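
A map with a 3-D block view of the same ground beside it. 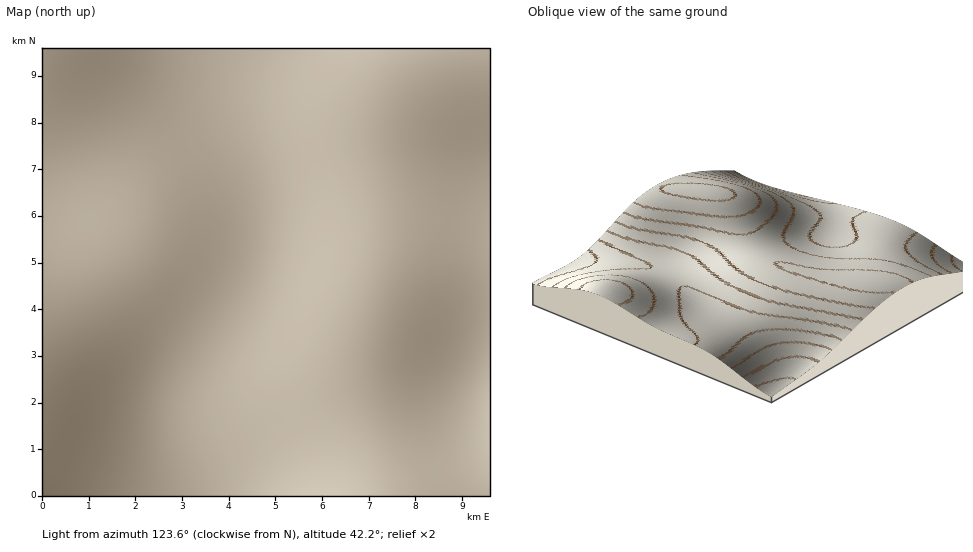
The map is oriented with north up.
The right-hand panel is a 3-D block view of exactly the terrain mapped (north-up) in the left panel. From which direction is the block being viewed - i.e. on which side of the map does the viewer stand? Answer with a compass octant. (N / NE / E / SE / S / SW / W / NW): NE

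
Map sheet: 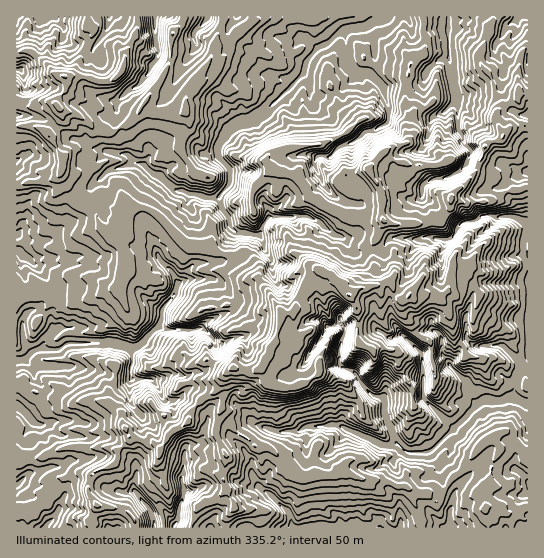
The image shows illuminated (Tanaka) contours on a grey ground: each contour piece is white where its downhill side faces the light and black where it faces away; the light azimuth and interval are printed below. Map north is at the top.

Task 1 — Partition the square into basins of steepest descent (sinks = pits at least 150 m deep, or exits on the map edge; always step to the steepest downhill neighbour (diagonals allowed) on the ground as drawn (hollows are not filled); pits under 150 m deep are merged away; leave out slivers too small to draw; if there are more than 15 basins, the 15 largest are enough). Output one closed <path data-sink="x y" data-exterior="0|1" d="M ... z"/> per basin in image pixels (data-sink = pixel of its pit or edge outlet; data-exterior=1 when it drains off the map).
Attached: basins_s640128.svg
<path data-sink="527 403" data-exterior="1" d="M526 125l-15 2-9 12-11 2-6 5-1 8-8 17-11 14-12 8-2 5 0 9-12 14-20 3-26 0-7-3-3 2-11 23 3 24-4 5 0 10-2 2-10 1-10 7-19-22-8-4-14 12-13 29-2 2-12 1-5 26-15 28-6 4-22-3-9 9 0 21-3 16 17 19 12 7 7 7 9 0 5 2 13 17 7 7 8 4 36-2 7-4 21 9 24 1 11 6 11 1 10 23 3 17 106-1 0-400z"/><path data-sink="386 17" data-exterior="1" d="M422 16l-197 0-8 18-4 19-26 42-2 17-6 3-25 0-13-7-12 16-16 8-7 0-11-3-13-12-8-4-14-3 1 8-13 15 0 2 15 22 0 10-3 7 9 21 6 8 19 6 7 20 13 11 3 0 7-7 1-24 2-2 14 0 17 8 27 28 5 2 19 2 16 8 24 0 10 11 0 13 2 6 8 8 11 18 5 2 10-3 13-29 13-12 9 4 19 22 10-7 10-1 2-2 0-10 4-5-3-24 12-24-3-7 0-22-12-22 0-4 12-14 10-6 14-3 4-5 2-22-6-8 0-22 4-22 14-11 4-12-4-12 1-11z"/><path data-sink="17 361" data-exterior="1" d="M141 207l-14 0-2 2-1 24-8 8 8 16 0 13-7 18-11 3-12 6-9 0-18-6-20-2-31 5 1 163 26 0 6-4 20-6 33 0 15 4 10-8 3-6 24 6 7 6 7-14 20-13 4-12 9-10 18-13 5-12 6-6 29 0 17-30 5-26-12-20-8-8-2-6 0-13-10-11-24 0-16-8-19-2-5-2-27-28z"/><path data-sink="449 29" data-exterior="0" d="M493 16l-70 1 0 13 4 12-4 12-14 11-4 22 0 22 6 8-2 22-4 5-14 3-10 6-12 14 0 4 12 22 0 22 4 6 8 3 26 0 20-3 12-14 0-9 2-5 12-8 11-14 8-17 1-8 6-5 12-3 0-5-8-15 5-9 0-6-5-10-2-11-13-19-1-5 9-23z"/><path data-sink="379 527" data-exterior="1" d="M221 411l-5 15 0 9 11 20-4 24 12 29 19 0 3 2 3 7-1 11 162-1-2-16-10-23-11-1-11-6-24-1-21-9-7 4-36 2-8-4-20-24-5-2-9 0-7-7-12-7z"/><path data-sink="22 255" data-exterior="0" d="M61 175l-14 6-16 0-15 5 0 107 14 0 17-4 20 2 18 6 9 0 25-11 5-16-1-19-4-8-18-14-5-18-24-12z"/><path data-sink="155 17" data-exterior="1" d="M183 16l-45 0-2 18-11 19-1 13-4 8-11 7-11 0-17-5-12 0-4 2 0 13-6 7-3 7 6 6 20 6 17 14 14 1 16-8 7-7 25-38 10-20 1-24 9-12z"/><path data-sink="17 485" data-exterior="1" d="M102 447l-33 0-20 6-6 4-26 0-1 70 75 1 0-7 6-16-9-12 3-16 4-5 18-7 4-6 0-8-2-2z"/><path data-sink="42 17" data-exterior="1" d="M137 16l-120 0-1 35 13 0 5 2 20 20 7 3 20 0 17 5 11 0 8-4 6-7 2-17 11-19z"/><path data-sink="174 526" data-exterior="0" d="M222 380l-5 9-16 11-9 10-4 12-20 13-8 15-1 13 5 10 3 17-8 8 0 9 6 21 25 0 7-19 6-6 8-2 10-5 6-7-4-10 4-24-11-20 0-9 8-28z"/><path data-sink="154 527" data-exterior="1" d="M134 437l-4 0-3 6-10 7 0 9-4 6-18 7-4 5-3 16 10 12 28 6 7 7 4 10 26 0 1-6-5-15 0-9 8-8 0-3-3-5 0-9-5-10 1-14-6-6-7 0z"/><path data-sink="207 17" data-exterior="1" d="M223 16l-38 0-2 2-2 5-9 12-3 28-8 16-18 26-2 2 4 4 9 4 25 0 6-4 2-16 26-42z"/><path data-sink="519 17" data-exterior="1" d="M527 16l-33 0-15 41 1 6 13 19 2 11 6 15 13-7 5-6 0-32 4-12 5-4z"/><path data-sink="19 70" data-exterior="0" d="M29 51l-13 2 0 52 23 2 7-4 9 1 10-13 2-12-2-3-11-3-12-13z"/>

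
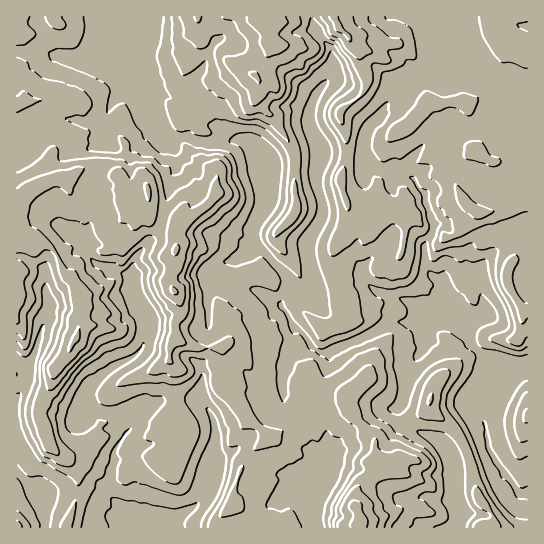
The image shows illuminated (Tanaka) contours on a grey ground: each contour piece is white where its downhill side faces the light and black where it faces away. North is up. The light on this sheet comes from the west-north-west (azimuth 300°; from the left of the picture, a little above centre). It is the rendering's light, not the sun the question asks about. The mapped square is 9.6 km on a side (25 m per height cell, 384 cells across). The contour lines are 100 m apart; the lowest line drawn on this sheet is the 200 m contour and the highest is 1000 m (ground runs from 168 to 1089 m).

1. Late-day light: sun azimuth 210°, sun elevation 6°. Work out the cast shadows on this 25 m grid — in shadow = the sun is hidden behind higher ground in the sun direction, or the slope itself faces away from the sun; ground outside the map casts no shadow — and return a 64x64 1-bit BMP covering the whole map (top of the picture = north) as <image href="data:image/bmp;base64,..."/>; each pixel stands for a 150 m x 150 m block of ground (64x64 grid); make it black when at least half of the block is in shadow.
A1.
<image width="64" height="64" href="data:image/bmp;base64,Qk0+AgAAAAAAAD4AAAAoAAAAQAAAAEAAAAABAAEAAAAAAAACAAATCwAAEwsAAAIAAAAAAAAA////AAAAAADxwYACuA4Af/HDAgP4HgZ/8c4AB/gf/h/wwAAf/D/+P/jAABx8//8/+GAADAw/n384AAICgD+/fwAwAgAAH89/ARAAAAAPv38HEAAAEB///w+AAABAB/7/D/IBgIAP//4P+AOBwB///B/4B4fgH//8H/4Hh/A///wP4A+P8D///AfABx/wH//8A+ADP/Ln//+B+AAP9+f//4D/Bh/H////yHeON8////4IA94X/////AABiA9////wYMGP/nn///Bgww//+B///GD/D//yD//88P+H/+Af//hwf4f/6B//+HD/h//4H//x+P8P//g///Px/x//6Dh/43H/H/vIMDxn8/8P/9gwfAP3/wf/mABwAAf/D/84AHABD/gP/ngAcAB/+A/+OABgAf/gD/4IABYA/4BP/sAAMAB+AG5+2AAwIPyAbj8cP3D+nIB/Hxx/cP7AAH9/HnPx/vAC/38ef+H8/gf/f57/4ej/////n34ABz////+feAAfH////584AH8f////PzgA/w////9+eAH/H////35/gH4H///y/H3AOAP//8H8gMAIAf//gH/AfsF///+Af+B/4P///4D/5D/w///7gP8MH/D//+GF4wwP8P//wDwAAzfw///AfAIPc4N//8B4fj7wDx//wAD+P/AP4f/AAH5/8B9n/8AA/P/4Hw=="/>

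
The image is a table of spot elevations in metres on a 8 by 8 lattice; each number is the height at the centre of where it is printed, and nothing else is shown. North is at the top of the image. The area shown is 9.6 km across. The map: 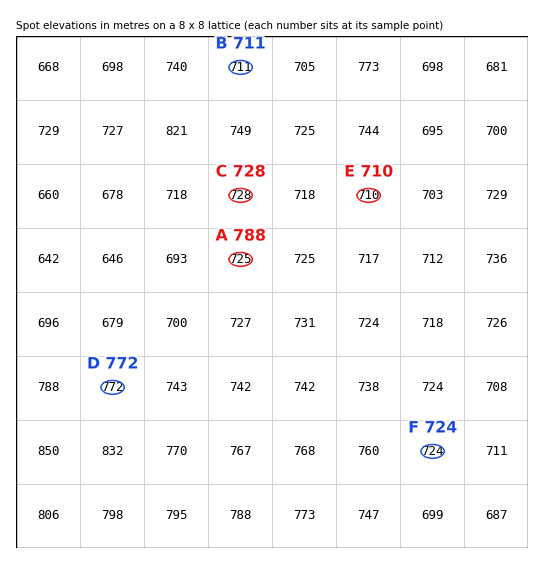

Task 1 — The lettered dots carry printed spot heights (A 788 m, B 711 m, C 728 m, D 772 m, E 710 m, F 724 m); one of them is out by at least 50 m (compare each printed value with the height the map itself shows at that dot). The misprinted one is A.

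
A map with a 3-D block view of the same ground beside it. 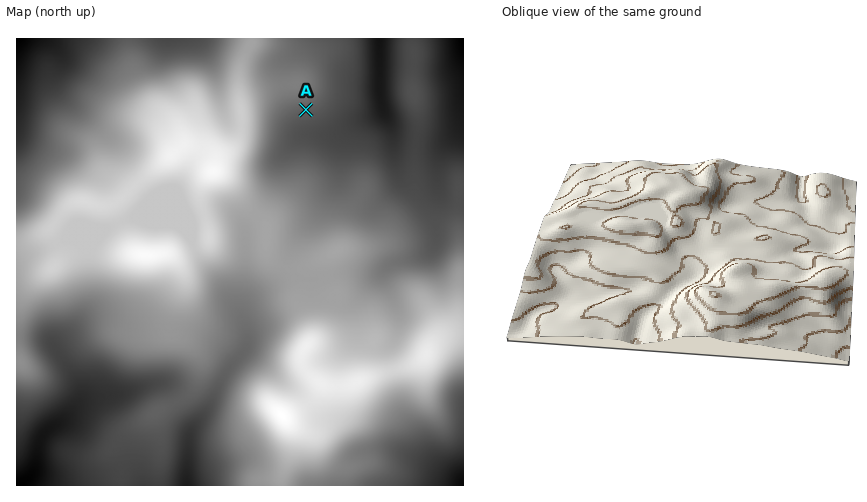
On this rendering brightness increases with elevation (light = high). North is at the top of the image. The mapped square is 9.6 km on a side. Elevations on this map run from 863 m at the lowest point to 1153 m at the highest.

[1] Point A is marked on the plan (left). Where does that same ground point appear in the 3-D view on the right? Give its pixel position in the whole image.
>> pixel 751 191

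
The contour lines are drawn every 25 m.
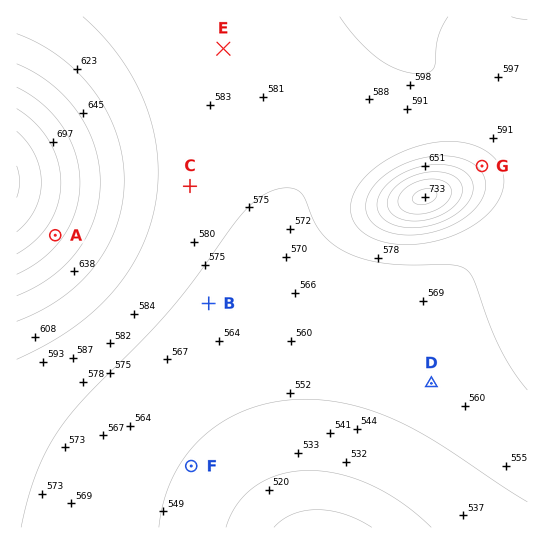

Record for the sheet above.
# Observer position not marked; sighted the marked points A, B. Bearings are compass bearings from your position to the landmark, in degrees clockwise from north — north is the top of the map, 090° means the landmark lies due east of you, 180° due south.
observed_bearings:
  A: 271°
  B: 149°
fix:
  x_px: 169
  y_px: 237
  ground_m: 590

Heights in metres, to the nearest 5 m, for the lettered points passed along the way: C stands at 585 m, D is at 560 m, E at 585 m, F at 545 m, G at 620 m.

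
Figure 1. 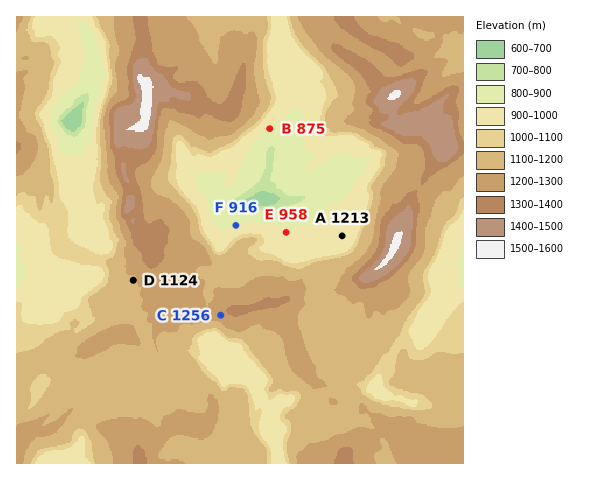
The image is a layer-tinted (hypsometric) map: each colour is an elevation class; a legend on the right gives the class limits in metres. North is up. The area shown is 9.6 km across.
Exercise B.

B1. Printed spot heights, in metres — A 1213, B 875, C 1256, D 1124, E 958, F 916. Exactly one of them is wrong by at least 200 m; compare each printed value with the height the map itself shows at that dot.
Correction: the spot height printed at A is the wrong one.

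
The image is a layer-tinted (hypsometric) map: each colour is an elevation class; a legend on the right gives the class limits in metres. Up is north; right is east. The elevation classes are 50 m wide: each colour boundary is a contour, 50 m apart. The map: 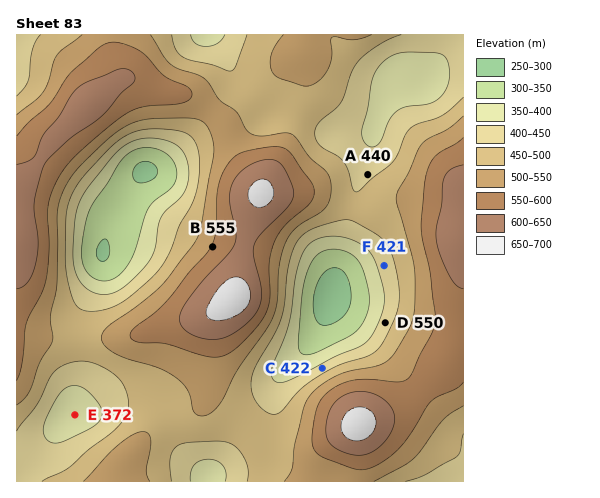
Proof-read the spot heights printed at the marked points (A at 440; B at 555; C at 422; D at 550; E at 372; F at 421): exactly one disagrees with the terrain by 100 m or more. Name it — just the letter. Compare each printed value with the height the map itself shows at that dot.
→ D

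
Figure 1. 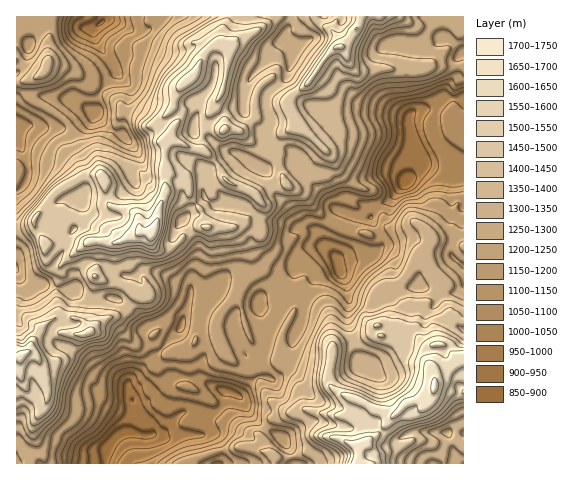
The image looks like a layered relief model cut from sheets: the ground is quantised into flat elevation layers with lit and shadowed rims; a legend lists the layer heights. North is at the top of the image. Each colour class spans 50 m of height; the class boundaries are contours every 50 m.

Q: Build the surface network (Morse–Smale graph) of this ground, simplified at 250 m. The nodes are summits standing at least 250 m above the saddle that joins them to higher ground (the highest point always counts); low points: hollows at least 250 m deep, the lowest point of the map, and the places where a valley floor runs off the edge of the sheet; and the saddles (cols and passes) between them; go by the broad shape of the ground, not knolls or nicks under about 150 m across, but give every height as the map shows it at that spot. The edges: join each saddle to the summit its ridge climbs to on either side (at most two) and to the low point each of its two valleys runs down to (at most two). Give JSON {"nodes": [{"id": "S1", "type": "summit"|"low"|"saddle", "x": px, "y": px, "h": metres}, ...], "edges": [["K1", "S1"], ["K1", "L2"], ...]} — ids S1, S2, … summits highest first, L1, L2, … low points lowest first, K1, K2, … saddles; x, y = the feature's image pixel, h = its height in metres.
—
{"nodes": [
{"id": "S1", "type": "summit", "x": 153, "y": 231, "h": 1741},
{"id": "S2", "type": "summit", "x": 434, "y": 386, "h": 1717},
{"id": "S3", "type": "summit", "x": 22, "y": 355, "h": 1670},
{"id": "L1", "type": "low", "x": 406, "y": 183, "h": 857},
{"id": "L2", "type": "low", "x": 106, "y": 448, "h": 862},
{"id": "L3", "type": "low", "x": 101, "y": 24, "h": 895},
{"id": "L4", "type": "low", "x": 463, "y": 463, "h": 1250},
{"id": "K1", "type": "saddle", "x": 382, "y": 431, "h": 1596},
{"id": "K2", "type": "saddle", "x": 89, "y": 300, "h": 1364},
{"id": "K3", "type": "saddle", "x": 265, "y": 427, "h": 1212},
{"id": "K4", "type": "saddle", "x": 260, "y": 354, "h": 1189}],
"edges": [["K1", "S2"], ["K1", "L1"], ["K1", "L4"], ["K2", "S1"], ["K2", "S3"], ["K2", "L3"], ["K3", "S2"], ["K3", "L1"], ["K3", "L2"], ["K4", "S1"], ["K4", "S2"], ["K4", "L1"], ["K4", "L2"]]}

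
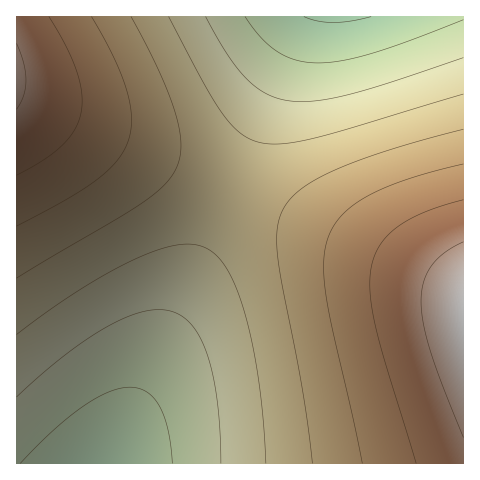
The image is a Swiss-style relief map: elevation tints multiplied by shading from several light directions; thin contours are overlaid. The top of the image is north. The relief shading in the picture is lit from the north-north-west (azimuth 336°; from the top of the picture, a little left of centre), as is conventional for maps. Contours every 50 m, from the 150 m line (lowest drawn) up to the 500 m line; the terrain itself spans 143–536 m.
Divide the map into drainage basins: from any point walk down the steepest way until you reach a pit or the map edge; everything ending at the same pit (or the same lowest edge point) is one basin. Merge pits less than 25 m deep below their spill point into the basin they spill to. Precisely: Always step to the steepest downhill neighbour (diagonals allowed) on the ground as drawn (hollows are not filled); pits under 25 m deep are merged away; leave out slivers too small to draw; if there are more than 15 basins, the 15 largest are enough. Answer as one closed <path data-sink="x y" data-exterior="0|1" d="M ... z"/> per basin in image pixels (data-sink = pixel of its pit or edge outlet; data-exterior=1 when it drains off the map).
<path data-sink="101 463" data-exterior="1" d="M18 98l-2 0 1 366 447-1 0-170-3-3z"/><path data-sink="335 17" data-exterior="1" d="M463 16l-446 0-1 81 447 195z"/>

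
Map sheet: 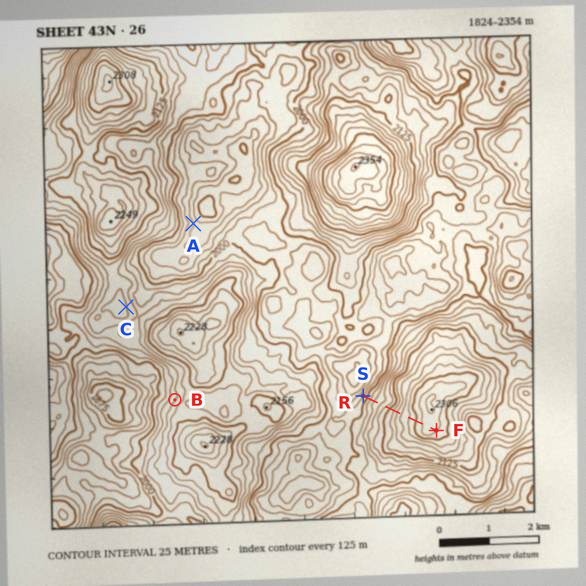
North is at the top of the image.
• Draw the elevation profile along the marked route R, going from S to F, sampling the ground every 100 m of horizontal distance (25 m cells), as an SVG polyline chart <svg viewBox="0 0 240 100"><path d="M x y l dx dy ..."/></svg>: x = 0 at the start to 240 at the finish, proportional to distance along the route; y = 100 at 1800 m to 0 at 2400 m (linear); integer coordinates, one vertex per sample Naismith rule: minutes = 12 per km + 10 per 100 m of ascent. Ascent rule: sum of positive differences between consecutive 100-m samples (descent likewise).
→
<svg viewBox="0 0 240 100"><path d="M0 72l15-6 14-5 15-4 15-3 15-4 14-4 15-5 15-5 14-4 15-2 15-3 14-3 15-3 15-3 15-1 14 3 5 1"/></svg>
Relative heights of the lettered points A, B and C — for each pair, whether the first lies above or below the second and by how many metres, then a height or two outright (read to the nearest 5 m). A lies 175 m below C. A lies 150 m below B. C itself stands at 2100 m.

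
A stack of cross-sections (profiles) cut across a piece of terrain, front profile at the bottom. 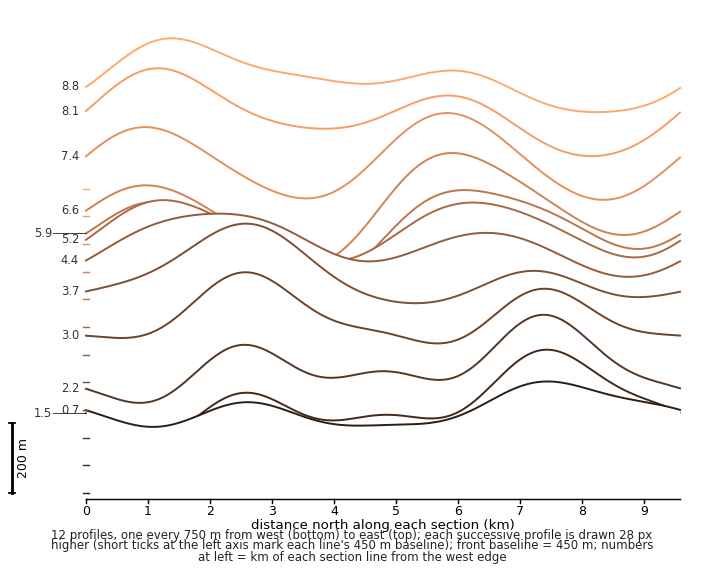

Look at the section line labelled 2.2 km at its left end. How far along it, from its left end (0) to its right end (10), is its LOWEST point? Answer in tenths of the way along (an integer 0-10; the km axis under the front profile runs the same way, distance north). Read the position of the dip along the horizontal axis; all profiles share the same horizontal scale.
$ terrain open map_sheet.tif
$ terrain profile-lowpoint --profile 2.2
1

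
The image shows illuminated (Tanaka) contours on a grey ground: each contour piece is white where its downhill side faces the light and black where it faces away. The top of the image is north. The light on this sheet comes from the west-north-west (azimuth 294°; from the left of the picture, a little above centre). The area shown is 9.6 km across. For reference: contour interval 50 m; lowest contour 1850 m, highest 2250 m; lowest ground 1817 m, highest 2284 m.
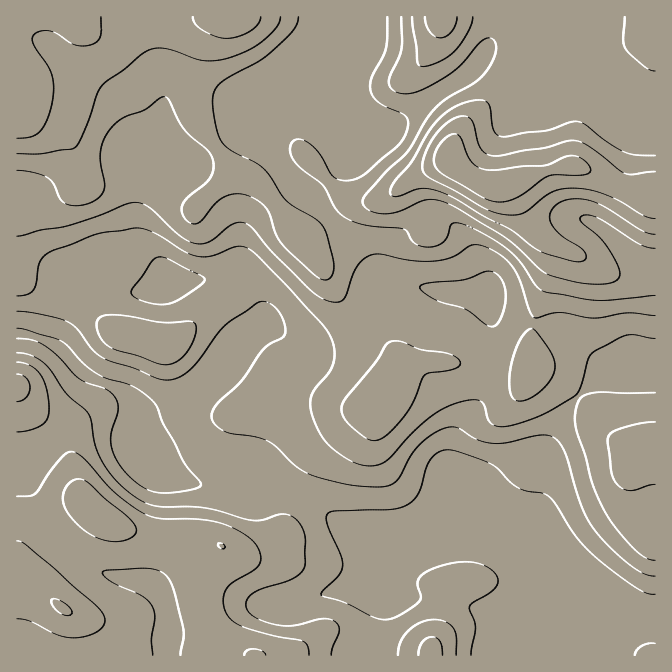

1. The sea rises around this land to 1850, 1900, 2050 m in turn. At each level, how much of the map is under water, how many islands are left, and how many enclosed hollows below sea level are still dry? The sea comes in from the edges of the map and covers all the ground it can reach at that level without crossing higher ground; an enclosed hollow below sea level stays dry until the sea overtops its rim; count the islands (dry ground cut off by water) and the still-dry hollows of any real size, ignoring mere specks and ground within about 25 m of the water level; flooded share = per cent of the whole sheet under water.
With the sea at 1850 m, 11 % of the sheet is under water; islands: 0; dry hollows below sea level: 0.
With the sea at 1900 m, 23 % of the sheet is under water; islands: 0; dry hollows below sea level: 0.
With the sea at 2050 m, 74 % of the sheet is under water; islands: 0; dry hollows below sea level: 0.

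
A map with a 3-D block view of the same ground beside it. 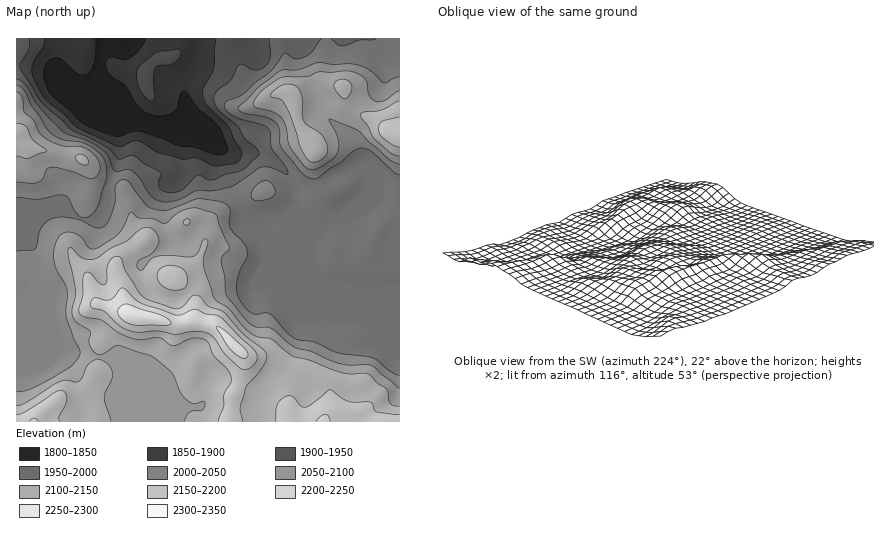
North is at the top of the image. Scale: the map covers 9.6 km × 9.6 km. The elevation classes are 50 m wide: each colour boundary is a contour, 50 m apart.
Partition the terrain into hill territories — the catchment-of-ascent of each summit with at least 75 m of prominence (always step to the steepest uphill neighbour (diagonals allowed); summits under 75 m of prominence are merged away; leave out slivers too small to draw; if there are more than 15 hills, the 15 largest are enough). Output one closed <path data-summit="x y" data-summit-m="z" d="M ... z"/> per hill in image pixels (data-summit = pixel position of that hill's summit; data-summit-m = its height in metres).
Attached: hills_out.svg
<path data-summit="136 316" data-summit-m="2335" d="M200 38l-184 0 0 28 32 4 20 11 14 4 12-4 6-9 0 14 19 46 0 30-10 24-3 20-8 13-8 2-22-8-12 0-8 3-32 0 0 82 8-2 6-6 2-6 28 65 22 6 24 2 6 5 5 8 0 8-3 6 2 38 144 0 1-20 11-22 15-12 13-30 1-18-5-12-1-104 2-12-9-18-10-10-16-9-8-2-22 0-66-29 14-5 7-9-2-24 13-28z"/><path data-summit="400 136" data-summit-m="2226" d="M400 38l-101 0 2 16 19 44 4 16 28 26 13 26-31 10-20 14-16 2-3 12 1 22 20 46 10 10 28 10 36-1 10-3z"/><path data-summit="316 150" data-summit-m="2185" d="M298 38l-96 0-7 30-10 18 2 24-7 9-14 5 50 21 12 7 26 1 18 7 16 14 10 18 16-2 20-14 24-9 6 0-12-27-28-26-4-16-16-36z"/><path data-summit="324 422" data-summit-m="2256" d="M296 226l0 82 5 12-1 18-13 30-15 12-11 22 0 20 139 0 0-132-46 2-28-10-12-12z"/><path data-summit="16 134" data-summit-m="2179" d="M26 66l-10 0 0 150 32 0 8-3 12 0 16 7 12 0 5-4 5-10 3-20 11-30-1-24-19-46 0-14-6 9-12 4-14-4-20-11z"/><path data-summit="34 422" data-summit-m="2255" d="M32 284l-2 6-6 6-8 2 0 124 98 0 0-38 3-6 0-8-3-6-8-7-24-2-22-6z"/>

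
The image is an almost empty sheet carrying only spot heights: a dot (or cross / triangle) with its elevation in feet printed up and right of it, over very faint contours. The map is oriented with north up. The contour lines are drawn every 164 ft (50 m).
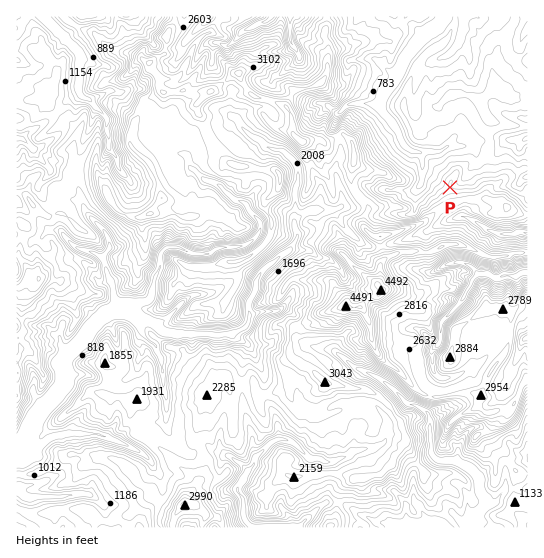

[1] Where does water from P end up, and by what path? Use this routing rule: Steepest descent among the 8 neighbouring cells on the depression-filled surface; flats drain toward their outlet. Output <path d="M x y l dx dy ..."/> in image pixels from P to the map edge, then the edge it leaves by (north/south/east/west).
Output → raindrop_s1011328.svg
<path d="M450 187l-4 0-15-14-4-3-4 0-1-1 0-14-1-2-3-2-5 0-10-6-6-16-3-3-1-4-11-11 0-4-1-1 0-5 2-6 4-6 7-7 1-3 0-5 8-11 2-5 5-5 5-8 16-16 6-3 8-8 0-1"/>
exit: north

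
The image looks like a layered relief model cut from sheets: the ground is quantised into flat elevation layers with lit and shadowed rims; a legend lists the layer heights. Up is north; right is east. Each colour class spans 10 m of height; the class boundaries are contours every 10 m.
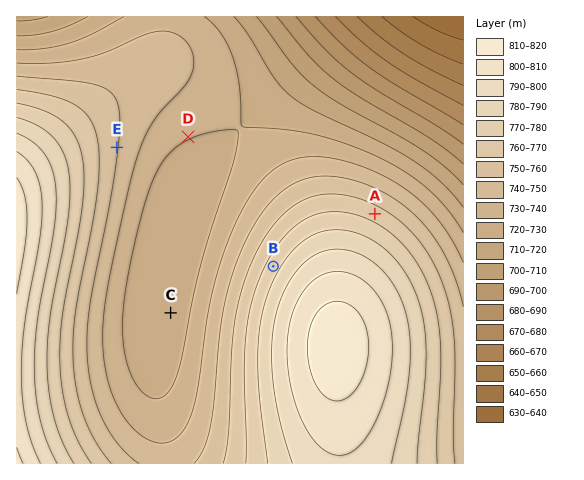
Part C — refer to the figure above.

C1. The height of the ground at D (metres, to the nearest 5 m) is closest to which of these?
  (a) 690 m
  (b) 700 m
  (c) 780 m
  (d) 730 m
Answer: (d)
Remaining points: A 765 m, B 775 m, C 725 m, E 750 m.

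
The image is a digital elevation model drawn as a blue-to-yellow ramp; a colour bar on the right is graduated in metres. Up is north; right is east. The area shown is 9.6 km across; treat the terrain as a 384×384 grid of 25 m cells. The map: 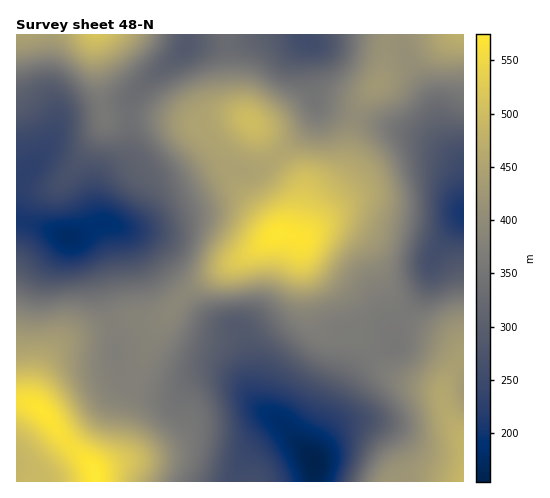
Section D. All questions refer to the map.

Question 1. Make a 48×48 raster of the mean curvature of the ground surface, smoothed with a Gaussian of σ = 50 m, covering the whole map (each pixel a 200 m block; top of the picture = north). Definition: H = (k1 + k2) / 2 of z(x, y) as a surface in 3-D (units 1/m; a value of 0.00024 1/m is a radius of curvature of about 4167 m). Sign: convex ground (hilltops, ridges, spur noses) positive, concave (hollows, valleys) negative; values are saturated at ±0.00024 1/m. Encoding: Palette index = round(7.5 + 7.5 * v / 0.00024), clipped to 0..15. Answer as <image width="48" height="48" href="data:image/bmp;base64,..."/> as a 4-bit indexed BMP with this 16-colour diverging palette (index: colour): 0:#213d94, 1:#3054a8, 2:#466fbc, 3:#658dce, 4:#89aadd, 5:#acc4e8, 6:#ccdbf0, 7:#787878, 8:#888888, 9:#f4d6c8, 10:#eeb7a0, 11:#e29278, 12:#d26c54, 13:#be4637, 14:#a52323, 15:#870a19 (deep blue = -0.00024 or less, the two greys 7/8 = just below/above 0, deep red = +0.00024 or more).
<image width="48" height="48" href="data:image/bmp;base64,Qk32BAAAAAAAAHYAAAAoAAAAMAAAADAAAAABAAQAAAAAAIAEAAATCwAAEwsAABAAAAAAAAAAlD0hAKhUMAC8b0YAzo1lAN2qiQDoxKwA8NvMAHh4eACIiIgAyNb0AKC37gB4kuIAVGzSADdGvgAjI6UAGQqHAHhkJHz9p4moVXmENYq7uFIRJZ7+p2d4iWZTNZ7+qs7bh5qVM3q8p0EAAmv/2od3iGVEat/9vP/9mJunM2m6hSEQAUnf24dmeFRHvv7brP/rh4u4Q2moUyIiIli8uXdmeENq7+qHisyoZovKZXmXQzRVVWd3ZVZ4qkWd/7Y0aJhlRYvbhmd0NFd3ZlQzIjabu2nP/oMRRmVDRZzclkQyJGiHZUIAEkasyr3//GIBNFVERp3bhSESNXiGRDECRWi9yO//6VISRVZlVqzKYxI0Vnh1RVRGiInOx+/9t0I0VWiHVpu4QiRnd3dlZ4iauqvfxrzLhTNFZnmYZomGMjV4h3d3iJq8uqret3mpZURWZ4mYZmd2Q0Z3ZneImZq7qYm8uFeIZlVVZ4mphlZ3ZmdmVniamZmZdVaaqVaIiHdVVomal2Z4iIdlVovLqZmGQzWJqXeJqphkVniaqHZ4mYZmaKzbqZmGQzWJqYiau7p1V3iKuXZnh2Zniry5iIiHZVaKqoiKvMqGeIeKu4VDMzRnmrqGZnd3d2ebuod5vLmImZiKzJUQAAJHiZdVVndnd3eby5dovLmJq7qazZQQAAAUd2REZ3dmeId6zIZXrLmJq7qZzadVQxACV3VVZ4dnmpVHu3ZFeqmJmqmIq7msynMSaaqGZ3ZovIIEiHVDVniZmYdnmZvv/8hVjP63VVVpy1ADZnZUM0aJmGVnh3r///yHnv/HQ0VpySAEd5hlMiNol1V4dEjv//65nP/YQjV6uBAFmaqFMQJXdkRnUiW+///amu/qZFecyTAFmpl0IBJWZCI0MiSKq9/9qc78l2is2mIleFZCASRlQQASM0RmeL7/yr3tuXeby4VFVTQyI1ZUIAEjRmVEV5vv2qvNynZ5u5dkIkVVZ3ZCETREaHVEVom9ypmrupd5u6hjEXiaqXUyJHh2eHVFZ3eKuoiJqqmazLhSEpm964VEaLuYd3ZomXZnmYh3iZq83KdTJIit/ZZWnNyXZmeauWRFiqqIeIm92nZURmVq3adnrMp1RWirqFMke9yph4m9uFVWaGRGnLhViqdDNXm7lkMzat25iIrMpkVnd3ZEaahUZ3QjV4q6dVVUR6uYiavcllVmZndTRpqGZlM1iruoVXiGRXdmiqu5dlZVVWdkNIzLl1RZzduWV5zKdlRFiql1RFVVVWdlImz/yFWL3tp1at7tuFM1iYZDJFVmZ4h1IEv/x1es3slmnf//2kEUeYZCNFZmeKmGICnulVer3cmIv//92kADeJdlZ2VFeZmFICjKYzWKztyqzv/amEEUebuqqoU0aWdTEVm4UyNXrO3Kq963ZlVnis7dy5UjV1QgAWq4UyEjaby6mbuENYmZms7ty5ZEVlQQAnzJZTAAJGiZiJljJYqoiKzLqYd3doZCJJ3ah1IAACRnZndjJGdlRou6h3eamLqGV8/sqpZBAAE1VFVlQzIAFHq6dlesusy5eM/9vMuWIAJGZUV3YxAAA3vKdVesy7uoZ679u83IMSRpqGV4dSIiNYvLdVebug=="/>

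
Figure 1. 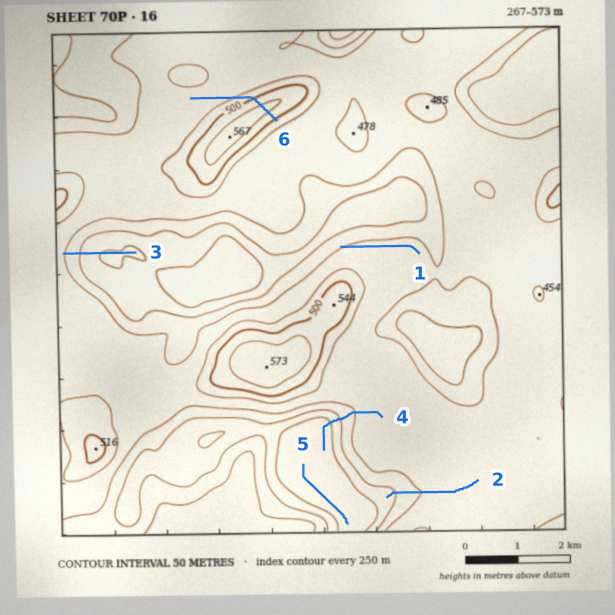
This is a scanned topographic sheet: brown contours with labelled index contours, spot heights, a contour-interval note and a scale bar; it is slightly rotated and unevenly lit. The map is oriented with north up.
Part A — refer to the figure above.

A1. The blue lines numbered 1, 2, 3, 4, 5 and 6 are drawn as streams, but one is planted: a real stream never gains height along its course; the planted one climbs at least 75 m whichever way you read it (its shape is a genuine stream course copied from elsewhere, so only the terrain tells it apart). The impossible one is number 6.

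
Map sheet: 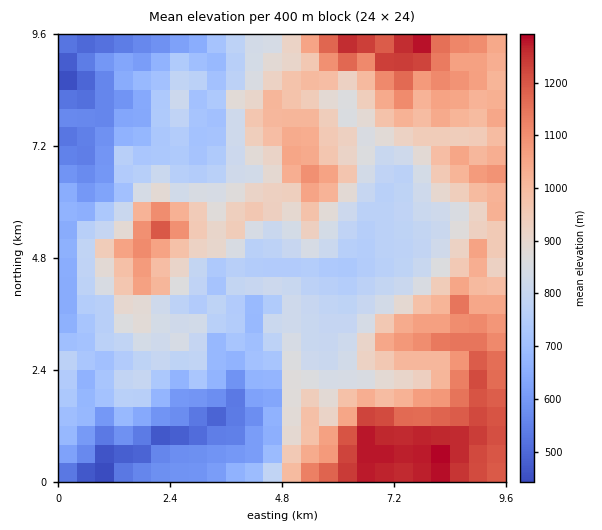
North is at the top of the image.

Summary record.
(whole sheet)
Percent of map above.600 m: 89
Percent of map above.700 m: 79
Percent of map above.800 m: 58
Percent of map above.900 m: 40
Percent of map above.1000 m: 26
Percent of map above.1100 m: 14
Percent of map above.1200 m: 7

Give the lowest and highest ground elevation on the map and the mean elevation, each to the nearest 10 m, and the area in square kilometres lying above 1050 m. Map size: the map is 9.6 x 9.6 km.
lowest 410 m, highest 1320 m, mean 860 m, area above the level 17.6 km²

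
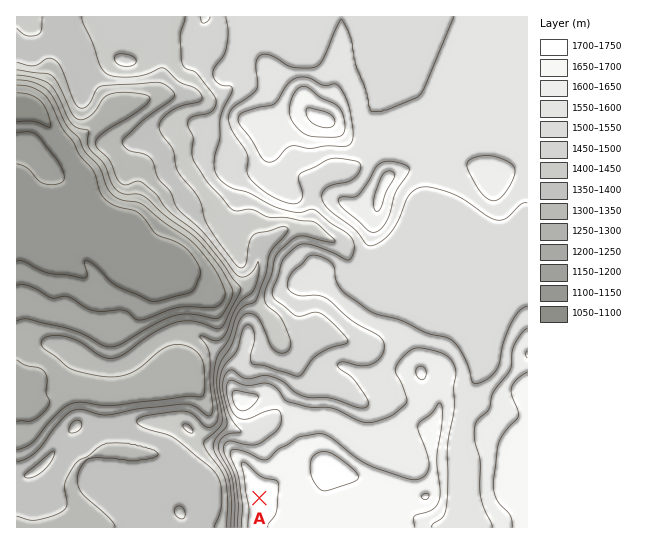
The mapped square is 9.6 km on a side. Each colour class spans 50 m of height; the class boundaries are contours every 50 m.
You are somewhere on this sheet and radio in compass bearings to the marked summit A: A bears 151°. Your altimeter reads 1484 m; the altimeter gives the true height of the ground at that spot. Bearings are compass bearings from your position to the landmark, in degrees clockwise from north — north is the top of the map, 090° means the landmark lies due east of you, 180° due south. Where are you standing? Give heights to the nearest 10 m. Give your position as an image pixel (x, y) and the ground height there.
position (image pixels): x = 222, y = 430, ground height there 1480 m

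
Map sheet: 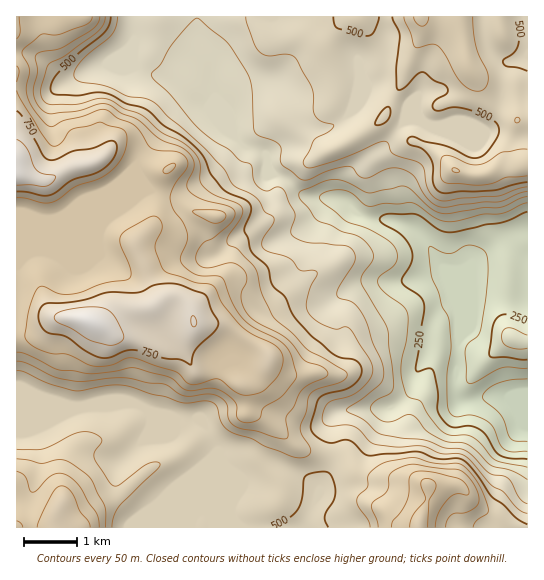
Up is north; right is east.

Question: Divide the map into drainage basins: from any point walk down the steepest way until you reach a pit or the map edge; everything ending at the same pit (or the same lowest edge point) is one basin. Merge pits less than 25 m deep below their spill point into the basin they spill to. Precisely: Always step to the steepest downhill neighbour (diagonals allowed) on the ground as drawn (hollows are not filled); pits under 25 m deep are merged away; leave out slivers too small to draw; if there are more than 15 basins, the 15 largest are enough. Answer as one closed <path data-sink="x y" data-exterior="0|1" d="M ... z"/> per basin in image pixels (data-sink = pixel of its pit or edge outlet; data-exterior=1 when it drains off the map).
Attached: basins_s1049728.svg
<path data-sink="527 398" data-exterior="1" d="M458 16l-442 1 1 511 56 0 24-21 24-12 28-26 32-16 10-11-10-21 0-12 3-15 10-23 27 0 17 13 5 1 5 9-1 19 8 2 15 8 31 26 17 6 28 2 6 6 3 7 10 7 46 3 16 4 1 14-8 20-1 10 109-1 0-406-10-1-27-13-6-6-6-18-12-20z"/><path data-sink="302 527" data-exterior="1" d="M221 371l-27 0-6 12-5 18-2 20 10 18-2 6-12 11-28 13-28 26-24 12-23 21 345-1 1-9 8-20-1-14-16-4-46-3-10-7-3-7-6-6-28-2-17-6-31-26-15-8-8-2 0-24z"/><path data-sink="527 55" data-exterior="1" d="M527 16l-68 1 8 46 12 20 4 14 8 10 27 13 10-1z"/>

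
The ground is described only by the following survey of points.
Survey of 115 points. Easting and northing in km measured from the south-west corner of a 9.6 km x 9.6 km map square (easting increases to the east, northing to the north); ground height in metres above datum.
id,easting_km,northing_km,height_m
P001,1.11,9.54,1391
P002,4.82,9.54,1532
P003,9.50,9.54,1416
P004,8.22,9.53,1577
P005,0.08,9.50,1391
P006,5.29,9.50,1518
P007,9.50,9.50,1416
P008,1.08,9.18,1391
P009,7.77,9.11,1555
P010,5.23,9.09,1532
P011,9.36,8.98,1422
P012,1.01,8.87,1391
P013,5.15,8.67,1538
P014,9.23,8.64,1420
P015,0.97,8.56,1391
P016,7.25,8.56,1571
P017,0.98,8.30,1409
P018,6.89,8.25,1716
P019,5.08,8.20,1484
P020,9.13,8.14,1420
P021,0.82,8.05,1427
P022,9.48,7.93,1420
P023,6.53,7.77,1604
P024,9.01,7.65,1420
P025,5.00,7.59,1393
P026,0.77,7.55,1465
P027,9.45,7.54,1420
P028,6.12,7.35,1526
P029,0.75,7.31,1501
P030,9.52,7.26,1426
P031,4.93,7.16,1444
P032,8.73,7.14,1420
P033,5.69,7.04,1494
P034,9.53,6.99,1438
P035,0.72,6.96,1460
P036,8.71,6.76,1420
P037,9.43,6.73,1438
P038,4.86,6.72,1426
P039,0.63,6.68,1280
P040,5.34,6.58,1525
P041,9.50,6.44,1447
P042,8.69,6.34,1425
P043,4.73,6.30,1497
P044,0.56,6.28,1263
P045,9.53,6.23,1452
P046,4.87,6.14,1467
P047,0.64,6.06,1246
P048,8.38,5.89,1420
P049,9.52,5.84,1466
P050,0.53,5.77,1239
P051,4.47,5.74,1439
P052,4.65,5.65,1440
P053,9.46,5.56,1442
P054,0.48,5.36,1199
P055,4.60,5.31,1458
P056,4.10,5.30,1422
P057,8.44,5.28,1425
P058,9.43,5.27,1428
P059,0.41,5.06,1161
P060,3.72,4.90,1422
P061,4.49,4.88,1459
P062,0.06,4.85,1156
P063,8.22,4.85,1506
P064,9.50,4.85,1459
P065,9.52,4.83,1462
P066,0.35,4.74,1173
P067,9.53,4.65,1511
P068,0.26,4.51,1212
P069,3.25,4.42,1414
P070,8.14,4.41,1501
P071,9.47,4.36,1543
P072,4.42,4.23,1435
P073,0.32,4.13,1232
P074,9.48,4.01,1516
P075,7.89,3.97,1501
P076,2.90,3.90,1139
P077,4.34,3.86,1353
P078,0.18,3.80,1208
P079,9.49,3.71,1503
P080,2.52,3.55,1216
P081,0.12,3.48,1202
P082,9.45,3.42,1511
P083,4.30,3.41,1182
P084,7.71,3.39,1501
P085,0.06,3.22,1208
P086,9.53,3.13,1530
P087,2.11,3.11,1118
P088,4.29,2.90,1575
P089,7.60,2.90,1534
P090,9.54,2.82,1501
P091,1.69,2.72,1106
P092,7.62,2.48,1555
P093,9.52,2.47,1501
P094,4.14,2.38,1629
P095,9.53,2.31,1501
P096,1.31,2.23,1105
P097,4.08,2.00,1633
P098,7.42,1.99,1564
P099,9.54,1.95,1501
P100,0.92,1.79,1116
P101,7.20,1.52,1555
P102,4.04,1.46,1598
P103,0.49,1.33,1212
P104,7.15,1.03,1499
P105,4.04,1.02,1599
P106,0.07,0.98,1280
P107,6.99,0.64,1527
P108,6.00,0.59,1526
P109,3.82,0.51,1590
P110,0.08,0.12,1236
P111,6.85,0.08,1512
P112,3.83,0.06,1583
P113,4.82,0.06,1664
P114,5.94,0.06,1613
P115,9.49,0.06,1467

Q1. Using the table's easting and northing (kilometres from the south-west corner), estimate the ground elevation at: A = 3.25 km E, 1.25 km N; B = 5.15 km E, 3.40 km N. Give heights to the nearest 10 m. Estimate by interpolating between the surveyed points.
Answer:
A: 1400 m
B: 1400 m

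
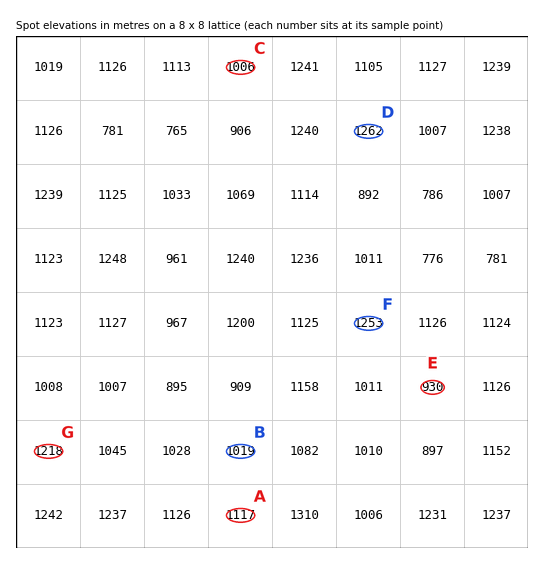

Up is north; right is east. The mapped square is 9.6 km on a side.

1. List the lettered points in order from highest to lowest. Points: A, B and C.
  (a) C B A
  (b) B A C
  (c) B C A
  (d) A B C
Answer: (d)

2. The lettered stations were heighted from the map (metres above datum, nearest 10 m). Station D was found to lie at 1260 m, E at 930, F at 1250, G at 1220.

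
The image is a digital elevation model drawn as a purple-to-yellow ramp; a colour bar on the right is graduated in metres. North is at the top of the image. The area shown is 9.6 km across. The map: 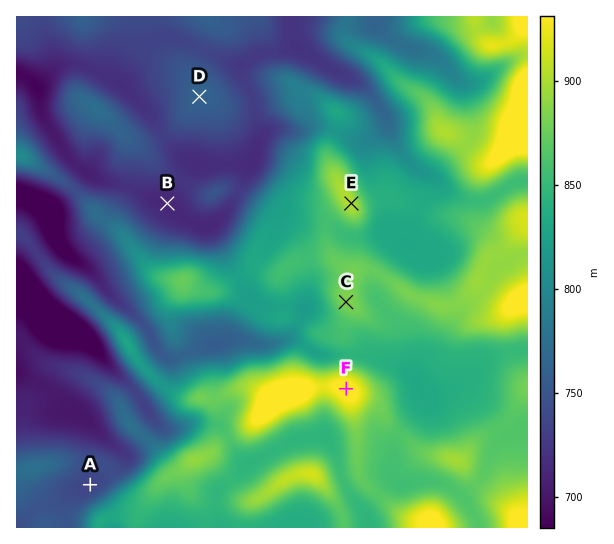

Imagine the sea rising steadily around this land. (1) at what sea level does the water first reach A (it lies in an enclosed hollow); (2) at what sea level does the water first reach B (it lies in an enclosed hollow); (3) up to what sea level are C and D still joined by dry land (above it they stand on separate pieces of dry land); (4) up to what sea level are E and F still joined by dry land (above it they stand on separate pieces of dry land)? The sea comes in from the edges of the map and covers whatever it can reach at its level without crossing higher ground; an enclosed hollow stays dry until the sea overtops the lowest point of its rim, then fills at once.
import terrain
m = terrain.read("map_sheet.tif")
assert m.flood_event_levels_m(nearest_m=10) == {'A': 740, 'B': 720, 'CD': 730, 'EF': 850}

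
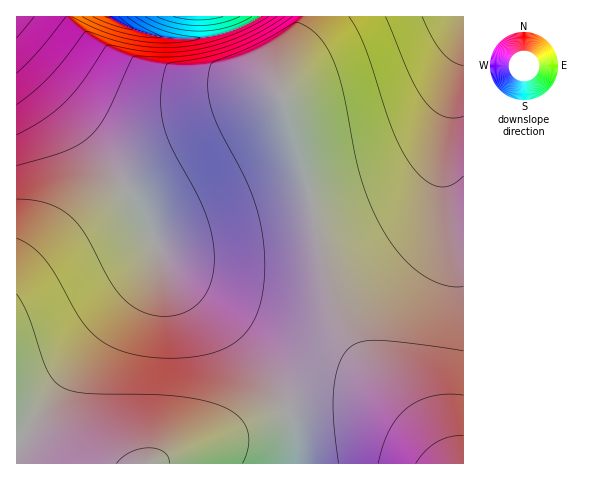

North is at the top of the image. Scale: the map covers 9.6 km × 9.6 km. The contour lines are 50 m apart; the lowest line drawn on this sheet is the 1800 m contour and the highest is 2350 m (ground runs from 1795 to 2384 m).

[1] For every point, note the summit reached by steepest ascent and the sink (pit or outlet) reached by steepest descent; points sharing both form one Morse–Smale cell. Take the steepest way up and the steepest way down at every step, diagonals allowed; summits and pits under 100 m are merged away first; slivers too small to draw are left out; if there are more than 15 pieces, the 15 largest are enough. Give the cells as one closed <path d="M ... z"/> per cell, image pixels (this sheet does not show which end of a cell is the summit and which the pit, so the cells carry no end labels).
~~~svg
<path d="M302 16l-43 0-11 8-24 10-38 5-41-5-23-10-12-8-94 1 1 447 428-1-22-32-64-76-8-13-14-31-36-156-21-66 3-25 19-42z"/><path d="M463 16l-159 0-20 45-4 17 1 17 20 60 28 126 14 45 16 29 64 76 23 33 18-1z"/><path d="M258 16l-148 1 16 9 19 8 41 5 38-5 28-12z"/>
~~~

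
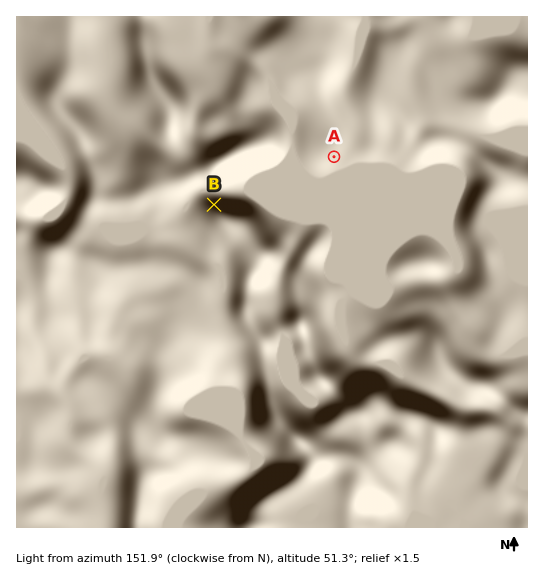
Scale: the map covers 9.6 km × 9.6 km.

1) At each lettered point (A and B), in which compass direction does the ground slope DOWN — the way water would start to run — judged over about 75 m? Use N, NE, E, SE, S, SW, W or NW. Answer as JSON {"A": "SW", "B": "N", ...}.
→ {"A": "SE", "B": "N"}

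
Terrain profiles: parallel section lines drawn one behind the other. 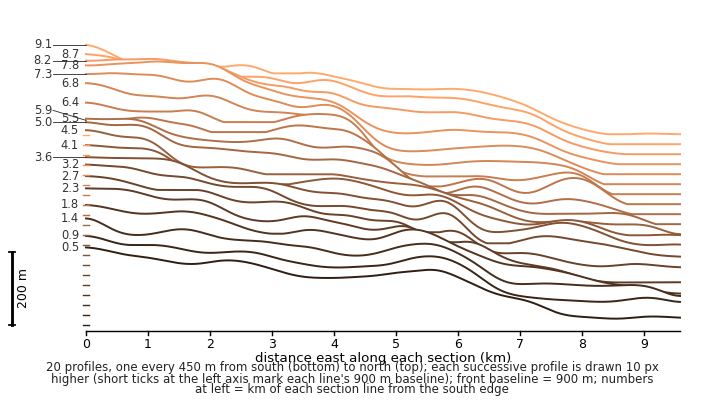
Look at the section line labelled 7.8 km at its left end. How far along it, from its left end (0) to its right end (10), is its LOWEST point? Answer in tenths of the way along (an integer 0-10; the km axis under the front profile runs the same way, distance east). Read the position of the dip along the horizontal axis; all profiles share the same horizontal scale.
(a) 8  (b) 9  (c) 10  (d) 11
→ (c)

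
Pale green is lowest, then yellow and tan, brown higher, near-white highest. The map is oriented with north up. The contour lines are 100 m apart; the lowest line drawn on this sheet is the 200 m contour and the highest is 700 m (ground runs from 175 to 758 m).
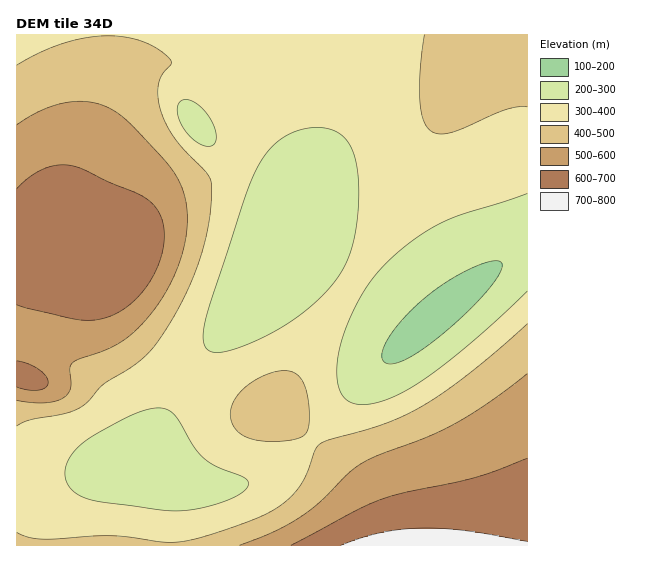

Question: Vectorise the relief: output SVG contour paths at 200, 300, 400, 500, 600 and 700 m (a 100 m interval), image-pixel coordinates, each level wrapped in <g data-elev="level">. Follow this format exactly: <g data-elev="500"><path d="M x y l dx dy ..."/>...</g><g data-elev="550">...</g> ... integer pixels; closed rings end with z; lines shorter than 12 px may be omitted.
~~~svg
<g data-elev="200"><path d="M386 363l-3-3-1-5 5-15 14-19 20-20 22-17 26-14 22-9 7 0 3 2 0 8-9 14-18 20-23 22-21 17-20 13-15 6z"/></g><g data-elev="300"><path d="M169 511l-70-9-18-6-10-7-5-9-1-9 3-11 8-11 11-9 39-22 25-9 10-1 8 2 8 7 16 28 10 12 14 10 27 10 3 3 2 4-2 4-6 5-20 10-27 6z"/><path d="M213 352l-6-3-3-6-1-11 3-13 39-121 14-34 16-20 8-7 11-5 12-4 12-1 11 2 9 4 8 7 7 11 4 14 2 20-1 26-3 24-5 18-7 16-9 14-13 14-17 15-17 12-21 12-24 10-17 6z"/><path d="M527 291l-33 32-34 29-30 23-24 16-23 10-18 4-15-3-9-9-3-10-1-14 2-16 4-16 7-20 10-20 11-16 11-13 27-25 30-19 22-9 66-22"/><path d="M203 146l-13-10-10-13-3-15 2-5 3-3 7 0 9 5 8 8 6 10 4 10 0 8-5 5z"/></g><g data-elev="400"><path d="M266 441l15 0 14-2 8-3 4-5 2-16-2-23-6-13-8-7-7-1-8 0-20 7-16 13-10 14-1 14 6 12 12 7z"/><path d="M17 426l12-6 34-6 16-6 9-7 15-17 32-20 18-16 24-37 19-42 12-41 4-39-1-8-3-6-31-34-8-12-6-13-5-16 0-15 4-10 10-12-4-6-10-8-13-7-16-4-18-2-17 1-19 3-20 6-18 8-20 11"/><path d="M527 324l-57 49-26 19-22 14-36 17-56 16-10 5-5 7-11 28-9 13-16 15-23 12-51 17-30 6-14 0-50-6-70 3-14-2-10-5"/><path d="M424 35l-4 36 0 30 3 19 4 7 4 4 8 3 11-1 55-23 12-3 10 0"/></g><g data-elev="500"><path d="M17 400l28 3 10-2 8-3 5-5 3-5-1-20 3-5 44-18 13-10 12-11 19-24 14-27 9-28 3-26-3-26-5-11-6-12-40-44-22-17-10-4-11-3-23 0-25 8-25 15"/><path d="M527 374l-40 30-34 21-24 11-50 19-17 8-15 11-28 29-17 13-28 16-35 13"/></g><g data-elev="600"><path d="M527 458l-52 19-70 16-24 7-24 10-66 35"/><path d="M17 387l10 3 11 0 7-2 3-5-2-7-7-7-10-5-12-3"/><path d="M17 305l64 15 17 0 16-5 19-13 16-19 12-24 3-23-1-11-2-9-6-9-6-7-12-7-27-10-33-16-15-2-16 3-15 8-14 13"/></g><g data-elev="700"><path d="M527 542l-62-11-44-3-40 5-40 12"/></g>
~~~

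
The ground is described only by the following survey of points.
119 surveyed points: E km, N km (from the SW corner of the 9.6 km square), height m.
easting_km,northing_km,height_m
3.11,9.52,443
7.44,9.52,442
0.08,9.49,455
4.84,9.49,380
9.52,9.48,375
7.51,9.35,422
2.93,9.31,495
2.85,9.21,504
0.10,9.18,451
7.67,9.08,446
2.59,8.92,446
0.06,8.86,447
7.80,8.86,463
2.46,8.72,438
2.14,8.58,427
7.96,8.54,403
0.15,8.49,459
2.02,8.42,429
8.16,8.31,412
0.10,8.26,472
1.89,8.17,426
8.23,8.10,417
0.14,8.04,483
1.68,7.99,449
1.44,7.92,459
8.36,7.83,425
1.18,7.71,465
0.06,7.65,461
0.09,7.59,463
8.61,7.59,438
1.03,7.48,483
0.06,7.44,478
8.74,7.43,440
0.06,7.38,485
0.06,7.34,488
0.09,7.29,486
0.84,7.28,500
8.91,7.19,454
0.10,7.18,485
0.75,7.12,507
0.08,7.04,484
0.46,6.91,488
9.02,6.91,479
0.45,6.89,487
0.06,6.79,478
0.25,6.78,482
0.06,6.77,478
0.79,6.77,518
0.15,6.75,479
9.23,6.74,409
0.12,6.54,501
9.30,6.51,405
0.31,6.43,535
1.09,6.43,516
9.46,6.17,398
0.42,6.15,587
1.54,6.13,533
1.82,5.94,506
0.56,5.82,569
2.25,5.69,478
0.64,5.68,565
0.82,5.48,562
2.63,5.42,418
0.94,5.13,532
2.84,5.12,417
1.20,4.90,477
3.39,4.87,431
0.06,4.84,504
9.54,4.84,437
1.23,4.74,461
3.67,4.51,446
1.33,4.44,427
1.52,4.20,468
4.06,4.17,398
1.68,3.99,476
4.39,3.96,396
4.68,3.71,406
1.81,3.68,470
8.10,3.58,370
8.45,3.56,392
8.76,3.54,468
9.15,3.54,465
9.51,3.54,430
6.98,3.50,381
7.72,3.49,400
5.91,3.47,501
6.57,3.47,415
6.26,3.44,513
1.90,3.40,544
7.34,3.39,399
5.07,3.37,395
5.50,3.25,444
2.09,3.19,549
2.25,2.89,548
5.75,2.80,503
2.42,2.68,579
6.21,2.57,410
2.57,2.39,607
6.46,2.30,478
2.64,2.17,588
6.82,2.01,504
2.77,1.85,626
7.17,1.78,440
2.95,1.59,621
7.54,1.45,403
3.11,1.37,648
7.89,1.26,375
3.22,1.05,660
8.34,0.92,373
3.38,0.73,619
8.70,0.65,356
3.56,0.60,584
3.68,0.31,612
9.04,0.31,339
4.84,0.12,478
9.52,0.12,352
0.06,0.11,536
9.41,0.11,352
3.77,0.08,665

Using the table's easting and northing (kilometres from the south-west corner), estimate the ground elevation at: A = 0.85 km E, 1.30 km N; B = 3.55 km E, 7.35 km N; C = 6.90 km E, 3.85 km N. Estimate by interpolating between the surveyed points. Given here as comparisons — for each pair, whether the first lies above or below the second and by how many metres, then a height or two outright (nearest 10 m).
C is below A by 160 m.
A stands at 530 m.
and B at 430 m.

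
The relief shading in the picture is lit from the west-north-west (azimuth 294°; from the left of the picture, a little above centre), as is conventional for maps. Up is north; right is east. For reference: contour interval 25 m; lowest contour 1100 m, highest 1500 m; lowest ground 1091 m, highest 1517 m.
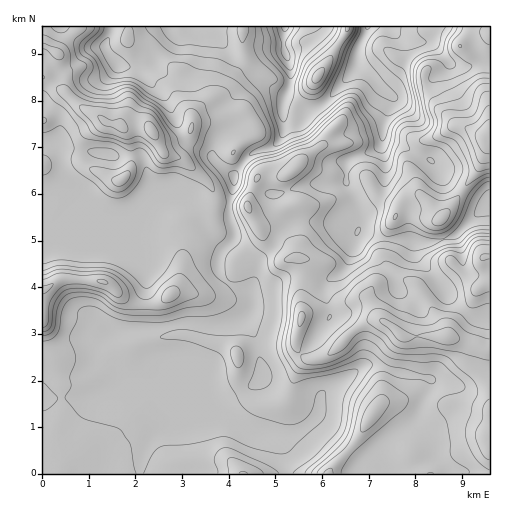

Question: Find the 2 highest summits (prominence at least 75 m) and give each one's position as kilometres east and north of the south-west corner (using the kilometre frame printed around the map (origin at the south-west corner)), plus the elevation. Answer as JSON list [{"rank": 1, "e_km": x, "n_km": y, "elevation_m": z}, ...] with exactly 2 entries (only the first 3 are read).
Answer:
[{"rank": 1, "e_km": 8.66, "n_km": 2.94, "elevation_m": 1517}, {"rank": 2, "e_km": 2.36, "n_km": 7.34, "elevation_m": 1463}]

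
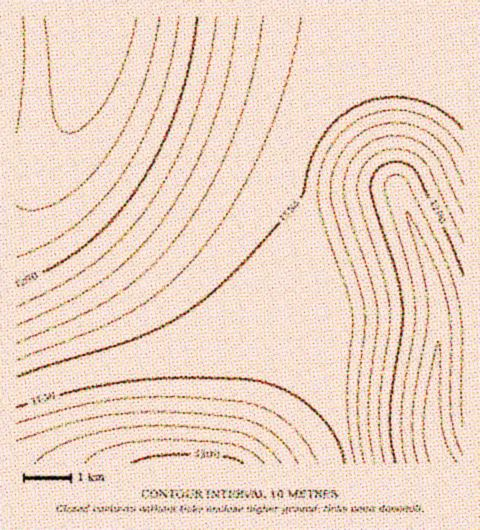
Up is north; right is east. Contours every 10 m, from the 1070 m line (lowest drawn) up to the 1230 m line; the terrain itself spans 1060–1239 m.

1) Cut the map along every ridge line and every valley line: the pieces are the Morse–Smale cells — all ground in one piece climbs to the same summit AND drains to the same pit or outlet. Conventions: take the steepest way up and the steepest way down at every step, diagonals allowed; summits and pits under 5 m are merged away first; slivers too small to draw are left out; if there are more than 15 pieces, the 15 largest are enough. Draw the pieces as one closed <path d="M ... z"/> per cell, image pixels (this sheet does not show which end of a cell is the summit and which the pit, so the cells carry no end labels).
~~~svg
<path d="M463 16l-373 0-8 61-16 52-14 25-11 11-12 6-13 2 0 218 78-20 103-19 62-14 52-5 28 11 43 4 53 11-3 68 4 20 8 17 19 0z"/><path d="M311 333l-52 5-62 14-68 12-46 9-66 19-1 71 427 0-7-16-4-20 3-68-53-11-43-4z"/><path d="M89 16l-73 1 1 155 12-1 12-6 11-11 14-25 16-52 6-35z"/>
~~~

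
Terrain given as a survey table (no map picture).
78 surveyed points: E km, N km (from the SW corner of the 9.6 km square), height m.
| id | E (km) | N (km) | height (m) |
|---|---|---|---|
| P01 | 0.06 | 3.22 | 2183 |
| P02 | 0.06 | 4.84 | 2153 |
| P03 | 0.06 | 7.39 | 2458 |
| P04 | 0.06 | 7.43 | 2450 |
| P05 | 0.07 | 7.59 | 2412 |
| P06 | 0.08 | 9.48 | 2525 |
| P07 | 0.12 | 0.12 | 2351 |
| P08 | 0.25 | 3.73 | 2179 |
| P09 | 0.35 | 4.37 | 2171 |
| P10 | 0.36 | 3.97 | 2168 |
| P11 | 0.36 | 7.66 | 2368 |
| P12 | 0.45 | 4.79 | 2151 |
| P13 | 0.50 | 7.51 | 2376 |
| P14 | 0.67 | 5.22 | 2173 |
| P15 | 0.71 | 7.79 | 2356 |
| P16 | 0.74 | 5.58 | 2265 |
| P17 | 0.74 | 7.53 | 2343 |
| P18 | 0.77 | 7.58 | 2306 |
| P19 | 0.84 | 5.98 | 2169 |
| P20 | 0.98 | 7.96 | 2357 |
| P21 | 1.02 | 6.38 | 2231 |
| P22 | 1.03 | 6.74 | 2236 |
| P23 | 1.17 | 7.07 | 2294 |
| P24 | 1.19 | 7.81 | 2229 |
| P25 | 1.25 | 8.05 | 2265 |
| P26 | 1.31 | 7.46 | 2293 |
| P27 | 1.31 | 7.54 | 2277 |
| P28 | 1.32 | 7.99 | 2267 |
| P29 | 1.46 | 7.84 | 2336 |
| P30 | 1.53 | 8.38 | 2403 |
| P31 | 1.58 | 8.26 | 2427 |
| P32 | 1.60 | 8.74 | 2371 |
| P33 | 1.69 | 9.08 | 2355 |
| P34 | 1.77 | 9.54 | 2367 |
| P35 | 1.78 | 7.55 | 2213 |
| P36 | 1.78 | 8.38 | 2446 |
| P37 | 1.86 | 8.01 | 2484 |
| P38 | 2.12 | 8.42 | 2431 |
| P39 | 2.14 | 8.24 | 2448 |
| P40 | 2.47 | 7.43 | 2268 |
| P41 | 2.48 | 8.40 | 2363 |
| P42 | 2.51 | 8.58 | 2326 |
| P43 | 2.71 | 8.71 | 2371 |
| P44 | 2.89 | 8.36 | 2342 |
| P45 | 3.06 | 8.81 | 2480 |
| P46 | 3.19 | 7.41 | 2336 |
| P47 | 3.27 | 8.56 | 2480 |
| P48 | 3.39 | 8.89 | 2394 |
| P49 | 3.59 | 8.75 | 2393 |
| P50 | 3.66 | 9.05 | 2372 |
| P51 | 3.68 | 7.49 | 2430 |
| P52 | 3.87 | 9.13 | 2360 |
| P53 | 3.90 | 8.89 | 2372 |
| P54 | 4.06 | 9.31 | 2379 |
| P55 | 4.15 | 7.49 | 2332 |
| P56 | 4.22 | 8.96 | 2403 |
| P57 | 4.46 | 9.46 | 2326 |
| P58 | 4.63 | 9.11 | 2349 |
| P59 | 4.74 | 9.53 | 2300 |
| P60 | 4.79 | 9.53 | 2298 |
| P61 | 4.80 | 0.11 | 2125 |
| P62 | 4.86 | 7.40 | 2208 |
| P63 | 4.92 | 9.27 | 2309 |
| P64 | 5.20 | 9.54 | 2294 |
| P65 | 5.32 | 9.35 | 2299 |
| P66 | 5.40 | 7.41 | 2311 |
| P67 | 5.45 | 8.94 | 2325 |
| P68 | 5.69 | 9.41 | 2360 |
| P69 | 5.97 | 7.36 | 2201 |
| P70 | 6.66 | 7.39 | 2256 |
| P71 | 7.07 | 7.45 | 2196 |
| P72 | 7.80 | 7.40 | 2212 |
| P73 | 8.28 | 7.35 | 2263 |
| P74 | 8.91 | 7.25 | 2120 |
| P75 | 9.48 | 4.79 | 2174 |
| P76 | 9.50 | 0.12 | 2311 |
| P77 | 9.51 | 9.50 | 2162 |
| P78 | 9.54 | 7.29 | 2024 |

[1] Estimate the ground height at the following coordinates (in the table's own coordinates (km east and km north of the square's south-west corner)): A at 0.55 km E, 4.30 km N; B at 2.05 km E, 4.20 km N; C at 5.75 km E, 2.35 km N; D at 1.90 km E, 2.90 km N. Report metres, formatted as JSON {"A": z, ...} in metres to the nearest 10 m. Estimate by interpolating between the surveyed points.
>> {"A": 2160, "B": 2150, "C": 2200, "D": 2150}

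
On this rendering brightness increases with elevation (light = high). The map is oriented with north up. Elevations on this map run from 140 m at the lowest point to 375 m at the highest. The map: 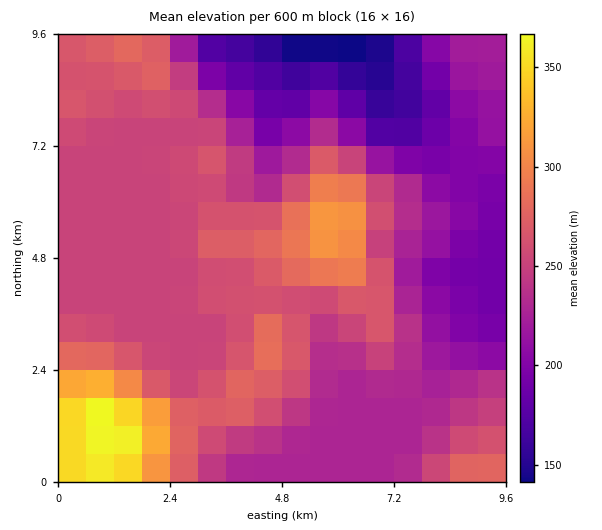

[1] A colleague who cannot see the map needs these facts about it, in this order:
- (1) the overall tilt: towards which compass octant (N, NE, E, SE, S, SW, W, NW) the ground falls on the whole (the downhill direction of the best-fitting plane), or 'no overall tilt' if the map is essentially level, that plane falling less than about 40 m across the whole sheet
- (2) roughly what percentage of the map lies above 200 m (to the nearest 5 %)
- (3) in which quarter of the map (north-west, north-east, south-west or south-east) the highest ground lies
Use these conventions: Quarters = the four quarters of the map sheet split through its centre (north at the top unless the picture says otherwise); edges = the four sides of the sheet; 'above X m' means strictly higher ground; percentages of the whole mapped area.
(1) On the whole the ground falls towards the north-east.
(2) Ground above 200 m makes up about 85 % of the sheet.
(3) The highest point lies in the south-west quarter of the map.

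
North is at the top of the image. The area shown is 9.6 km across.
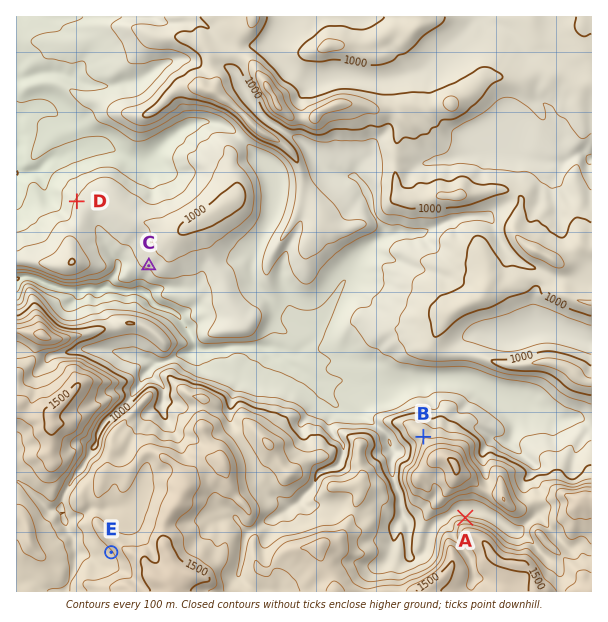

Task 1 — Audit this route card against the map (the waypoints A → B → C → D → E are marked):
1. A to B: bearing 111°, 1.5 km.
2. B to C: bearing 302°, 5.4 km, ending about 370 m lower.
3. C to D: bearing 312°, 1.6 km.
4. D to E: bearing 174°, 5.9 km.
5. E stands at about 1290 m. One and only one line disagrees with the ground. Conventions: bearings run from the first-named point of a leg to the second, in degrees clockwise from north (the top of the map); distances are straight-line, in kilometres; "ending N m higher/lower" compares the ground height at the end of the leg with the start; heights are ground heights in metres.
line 1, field bearing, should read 333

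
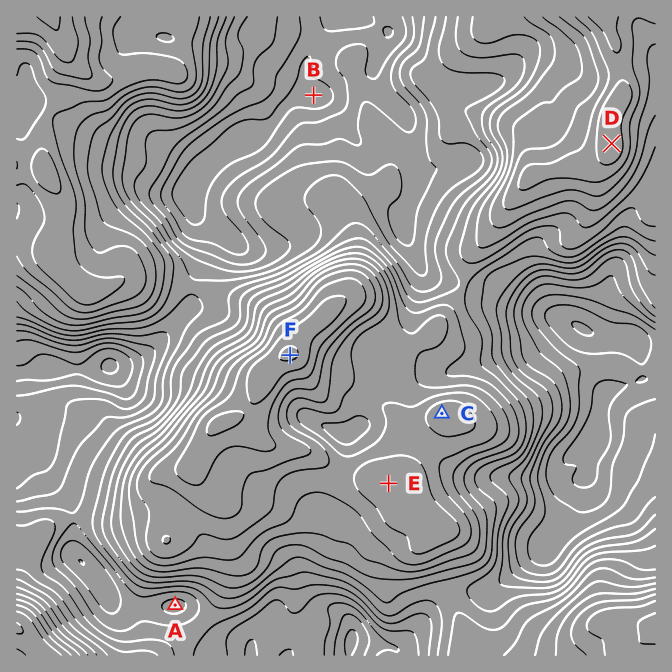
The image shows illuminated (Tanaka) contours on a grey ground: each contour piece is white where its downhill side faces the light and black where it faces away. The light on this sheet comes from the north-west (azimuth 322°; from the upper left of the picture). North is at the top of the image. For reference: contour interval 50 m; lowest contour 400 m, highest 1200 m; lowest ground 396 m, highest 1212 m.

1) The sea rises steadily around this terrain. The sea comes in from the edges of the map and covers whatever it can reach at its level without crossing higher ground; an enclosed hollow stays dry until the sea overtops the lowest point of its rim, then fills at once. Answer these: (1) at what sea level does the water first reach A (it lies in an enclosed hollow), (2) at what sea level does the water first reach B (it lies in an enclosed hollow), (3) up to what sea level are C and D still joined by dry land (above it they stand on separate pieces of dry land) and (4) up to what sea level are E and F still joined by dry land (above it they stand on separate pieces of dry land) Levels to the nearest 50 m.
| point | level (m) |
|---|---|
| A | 700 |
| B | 500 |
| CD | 800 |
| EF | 1000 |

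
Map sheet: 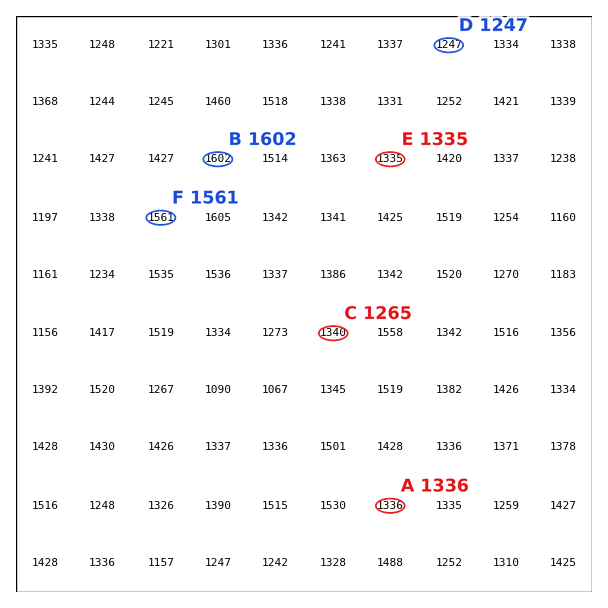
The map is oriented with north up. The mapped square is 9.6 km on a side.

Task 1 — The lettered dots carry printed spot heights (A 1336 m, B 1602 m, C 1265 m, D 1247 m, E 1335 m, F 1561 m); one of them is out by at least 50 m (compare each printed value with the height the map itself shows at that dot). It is C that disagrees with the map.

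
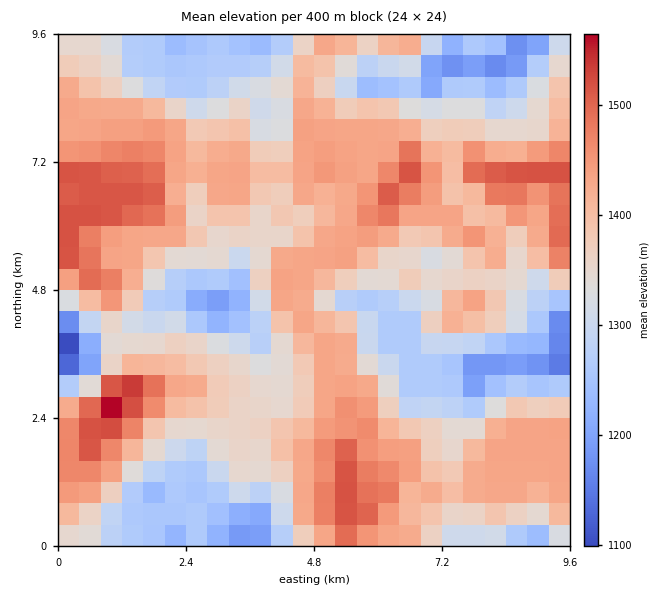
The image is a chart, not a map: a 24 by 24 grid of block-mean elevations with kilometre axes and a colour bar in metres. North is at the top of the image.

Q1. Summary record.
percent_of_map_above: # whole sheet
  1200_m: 95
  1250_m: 92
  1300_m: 75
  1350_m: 59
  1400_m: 45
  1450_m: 13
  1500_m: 8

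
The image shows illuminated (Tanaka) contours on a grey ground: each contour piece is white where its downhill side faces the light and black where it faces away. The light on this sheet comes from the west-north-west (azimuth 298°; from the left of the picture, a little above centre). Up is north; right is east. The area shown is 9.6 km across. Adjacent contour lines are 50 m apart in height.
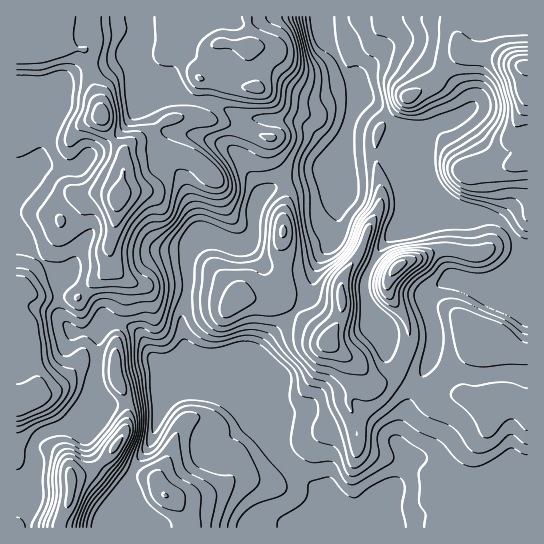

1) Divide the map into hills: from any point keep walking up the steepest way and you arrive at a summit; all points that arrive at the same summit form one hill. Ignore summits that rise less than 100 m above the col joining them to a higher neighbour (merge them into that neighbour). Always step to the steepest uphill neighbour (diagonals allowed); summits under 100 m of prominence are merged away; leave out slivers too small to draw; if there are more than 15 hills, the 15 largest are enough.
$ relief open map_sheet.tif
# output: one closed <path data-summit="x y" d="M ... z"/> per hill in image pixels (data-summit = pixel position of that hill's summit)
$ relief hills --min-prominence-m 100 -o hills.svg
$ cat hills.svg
<path data-summit="102 115" d="M142 16l-126 1 0 232 17 3 24 22 2 37 4 10 10 11 24-1 11-8-5-4 0-5-6-11-20-20-7-4-3 0 17-36 0-6-15-26-36-26 13-18 23 2 10-2 12-14 22-13 12-13 12-16 14-7 1 10 13 17 18 3-4 1-4 6-6 24 10 8 6 12 14 42-10 23 1 3 8-8 11-4 25 4 13-5 6-7 2-26 8-13 16-10 39-9 9-20 6-8-3 0-28-24-9-3-51-3-27-13-30-7-10-14-20-10-8-8-3-7 1-16z"/><path data-summit="329 342" d="M390 140l-2 10-3 5-28 2-8 0-2-16 0 50-10 23 0 23-2 5-11 9-7 12-5 28-5 10-40 40-10 14 23 55-3 39 14 18 42 36 7 14 1 11 39-1-1-22 20-24 9-20-11-19 0-7 10-28 16-32-1-2-4 3-8-1-13-7-9-9-17-44-7-25 3-16 13-25 12-14 9-24 0-17-10-31z"/><path data-summit="527 66" d="M527 16l-208 1 2 17 16 23 6 12 20 21 4 9 16 13 33 33 15 34 8 12 11 10 15 8 34 11 12 11 5 10 7 4 5 0z"/><path data-summit="118 197" d="M150 105l-13 6-12 16-12 13-22 13-12 14-9 2-24-2-13 18 36 26 15 26 0 6-17 36 3 0 7 4 20 20 6 11 0 5 3 4 12 0 17 6 6 6 11 22 9 8 50 22-20-22-6-11-2-20 0-23 5-21-1-28 4-16 8-17-14-44-6-12-10-8 6-24 4-6 4-1-18-3-12-14z"/><path data-summit="283 231" d="M346 131l-19 24-9 20-39 9-16 10-8 13-2 26-6 7-13 5-8 0-12-4-11 2-14 11-2 8 1 28-5 21 2 43 6 11 32 32 10 6 16 19 28 26 3-38-23-55 10-14 40-40 5-10 5-28 7-12 11-9 2-5 0-23 10-23z"/><path data-summit="165 495" d="M203 391l-20 0-8 2-14 13-10 37-16 23-7 16-1 8 2 5 0 32 128 1 5-5 13-2 23 7 41 0 1-11-7-14-46-40-15-21-18-15-21-24-16-10z"/><path data-summit="71 479" d="M118 323l-9 0-10 8-4 56-8 16-17 22-23 6-11 8-3 6 0 16-2 8-8 7-7 2 1 50 112 0-1-46 7-16 16-23 10-37 12-11 10-4 34 2-6-6-10-6-40-16-9-8-11-22-5-5z"/><path data-summit="249 47" d="M318 16l-175 0 0 11 2 15-1 16 3 7 8 8 20 10 8 12 4 4 28 5 27 13 56 4 11 6 21 20 4 0 6-6 8-15 4-19 0-22-3-10-6-6-6-12-16-23z"/><path data-summit="398 267" d="M395 124l-4 13 0 26 10 31 0 17-9 24-12 14-13 25-3 16 7 25 17 44 9 9 13 7 8 1 6-5 5-10 6-20-2-16-8-22 2-10 7-6 20-10 5-1 22 4 17-5 17-16 2-5 0-12-6-11-12-11-34-11-20-12-14-18-15-34z"/><path data-summit="17 403" d="M26 249l-10 1 0 200 17 3 0-8 9-12 28-8 17-22 8-16 5-57-27 2-4-3-10-18-2-37-24-22z"/>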